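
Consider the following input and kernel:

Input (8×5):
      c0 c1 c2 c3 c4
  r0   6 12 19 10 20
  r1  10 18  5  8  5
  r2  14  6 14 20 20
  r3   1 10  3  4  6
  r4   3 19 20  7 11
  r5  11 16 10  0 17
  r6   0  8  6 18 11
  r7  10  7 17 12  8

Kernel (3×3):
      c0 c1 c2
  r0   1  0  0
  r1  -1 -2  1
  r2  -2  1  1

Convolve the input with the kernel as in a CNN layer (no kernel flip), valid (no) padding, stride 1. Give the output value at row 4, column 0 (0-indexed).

-16

The receptive field on the input at this output position is [3 19 20 / 11 16 10 / 0 8 6]. Elementwise product with the kernel and sum: 3·1 + 11·-1 + 16·-2 + 10·1 + 0·-2 + 8·1 + 6·1.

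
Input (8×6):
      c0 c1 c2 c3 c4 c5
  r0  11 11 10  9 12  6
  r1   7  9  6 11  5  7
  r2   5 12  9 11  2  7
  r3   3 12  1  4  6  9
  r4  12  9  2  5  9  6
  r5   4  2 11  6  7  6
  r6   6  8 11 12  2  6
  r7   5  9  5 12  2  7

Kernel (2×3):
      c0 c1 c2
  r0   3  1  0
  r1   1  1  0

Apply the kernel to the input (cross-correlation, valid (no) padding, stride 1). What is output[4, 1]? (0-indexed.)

42

The receptive field on the input at this output position is [9 2 5 / 2 11 6]. Elementwise product with the kernel and sum: 9·3 + 2·1 + 2·1 + 11·1.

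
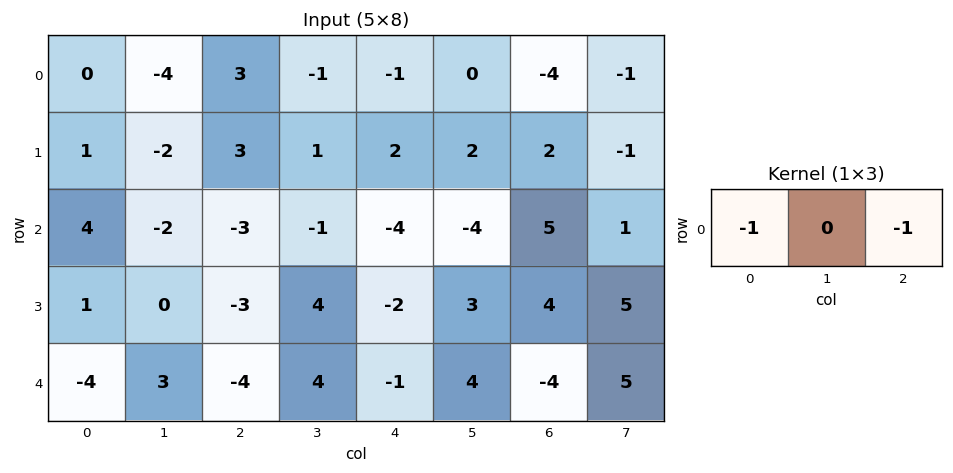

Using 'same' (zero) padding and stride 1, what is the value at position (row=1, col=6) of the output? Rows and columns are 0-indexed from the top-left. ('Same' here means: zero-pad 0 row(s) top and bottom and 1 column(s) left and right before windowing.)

-1

The receptive field on the zero-padded input at this output position is [2 2 -1]. Elementwise product with the kernel and sum: 2·-1 + -1·-1.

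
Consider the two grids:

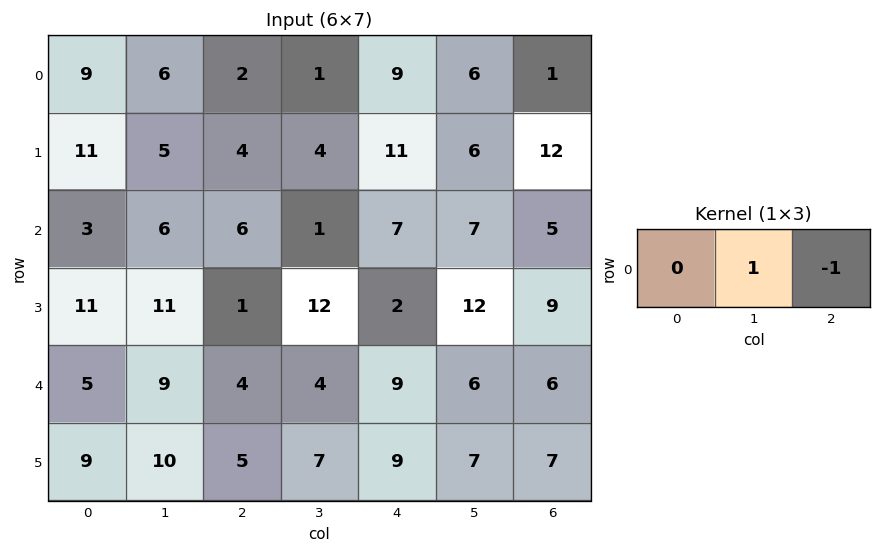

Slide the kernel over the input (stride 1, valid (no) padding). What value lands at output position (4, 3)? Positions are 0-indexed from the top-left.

3

The receptive field on the input at this output position is [4 9 6]. Elementwise product with the kernel and sum: 9·1 + 6·-1.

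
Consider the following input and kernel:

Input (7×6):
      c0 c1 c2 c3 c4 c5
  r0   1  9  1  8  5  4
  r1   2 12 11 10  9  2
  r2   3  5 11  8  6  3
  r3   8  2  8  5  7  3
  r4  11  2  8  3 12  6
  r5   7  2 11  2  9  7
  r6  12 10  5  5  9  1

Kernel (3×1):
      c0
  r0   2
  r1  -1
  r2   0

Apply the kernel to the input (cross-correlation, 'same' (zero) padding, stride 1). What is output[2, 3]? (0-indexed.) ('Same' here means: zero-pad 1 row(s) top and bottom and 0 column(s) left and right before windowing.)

12

The receptive field on the zero-padded input at this output position is [10 / 8 / 5]. Elementwise product with the kernel and sum: 10·2 + 8·-1.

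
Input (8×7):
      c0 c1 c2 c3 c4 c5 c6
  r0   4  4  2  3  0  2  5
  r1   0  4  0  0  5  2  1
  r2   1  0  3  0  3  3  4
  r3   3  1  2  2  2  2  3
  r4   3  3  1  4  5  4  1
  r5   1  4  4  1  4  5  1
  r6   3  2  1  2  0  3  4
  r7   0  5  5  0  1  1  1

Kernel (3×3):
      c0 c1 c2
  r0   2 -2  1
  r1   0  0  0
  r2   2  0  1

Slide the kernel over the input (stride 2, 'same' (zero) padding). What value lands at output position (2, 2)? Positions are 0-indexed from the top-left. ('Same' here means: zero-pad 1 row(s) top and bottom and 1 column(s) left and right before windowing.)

The receptive field on the zero-padded input at this output position is [2 2 2 / 4 5 4 / 1 4 5]. Elementwise product with the kernel and sum: 2·2 + 2·-2 + 2·1 + 1·2 + 5·1.

9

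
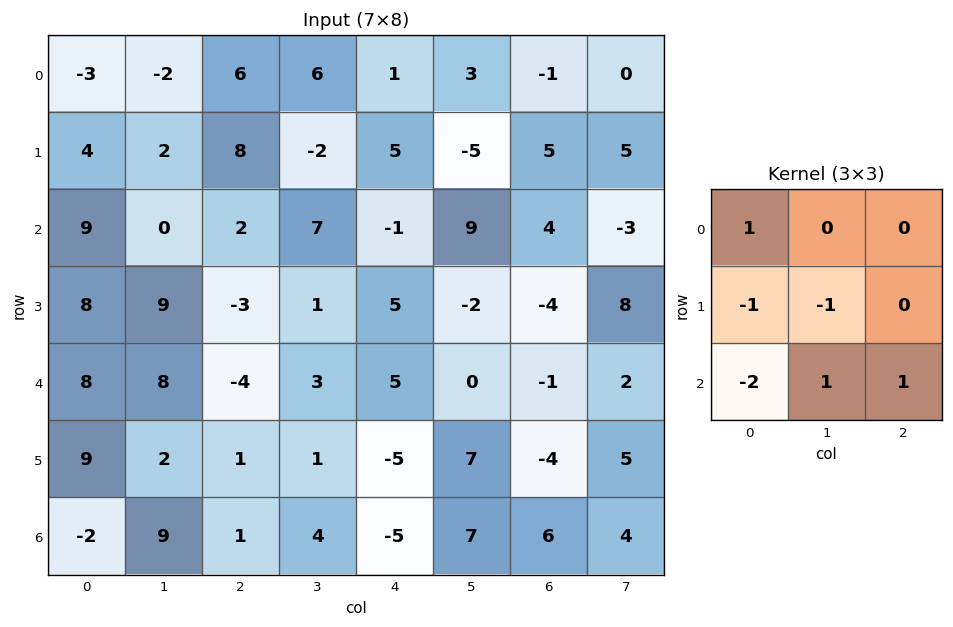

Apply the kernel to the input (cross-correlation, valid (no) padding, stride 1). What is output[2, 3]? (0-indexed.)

0

The receptive field on the input at this output position is [7 -1 9 / 1 5 -2 / 3 5 0]. Elementwise product with the kernel and sum: 7·1 + 1·-1 + 5·-1 + 3·-2 + 5·1 + 0·1.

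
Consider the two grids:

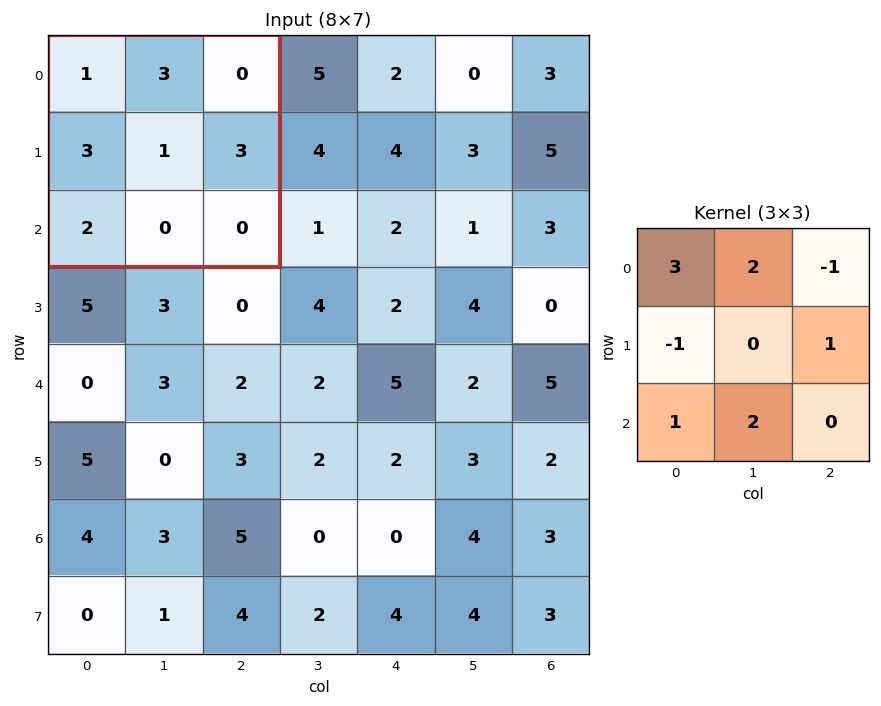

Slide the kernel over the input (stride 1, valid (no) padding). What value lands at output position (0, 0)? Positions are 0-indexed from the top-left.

The receptive field on the input at this output position is [1 3 0 / 3 1 3 / 2 0 0]. Elementwise product with the kernel and sum: 1·3 + 3·2 + 0·-1 + 3·-1 + 3·1 + 2·1 + 0·2.

11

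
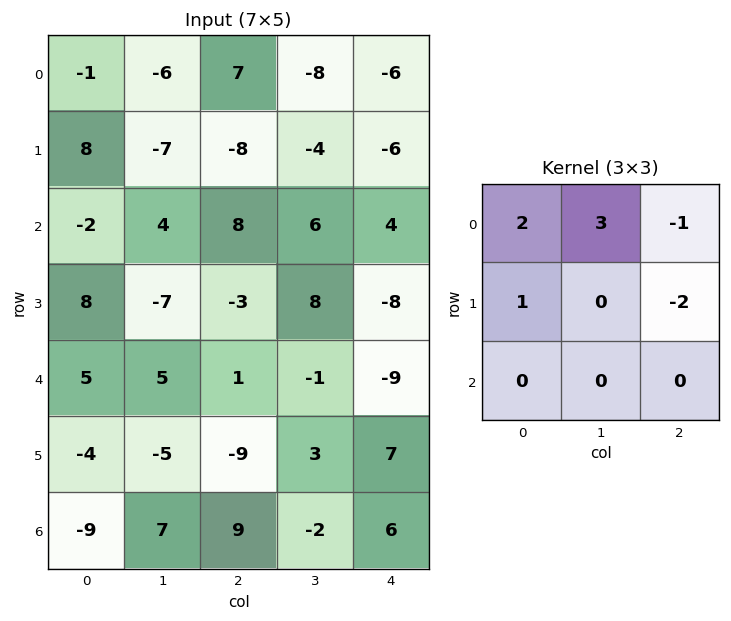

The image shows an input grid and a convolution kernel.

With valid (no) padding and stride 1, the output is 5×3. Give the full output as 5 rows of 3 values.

-3 18 0
-15 -42 -22
14 3 43
1 -24 45
38 3 -15

Output[0,0]: The receptive field on the input at this output position is [-1 -6 7 / 8 -7 -8 / -2 4 8]. Elementwise product with the kernel and sum: -1·2 + -6·3 + 7·-1 + 8·1 + -8·-2.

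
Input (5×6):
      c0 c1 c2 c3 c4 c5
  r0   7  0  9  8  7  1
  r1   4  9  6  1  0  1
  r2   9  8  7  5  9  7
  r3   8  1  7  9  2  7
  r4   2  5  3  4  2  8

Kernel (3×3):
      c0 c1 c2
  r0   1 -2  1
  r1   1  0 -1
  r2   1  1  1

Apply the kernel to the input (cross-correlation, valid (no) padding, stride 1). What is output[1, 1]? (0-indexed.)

18

The receptive field on the input at this output position is [9 6 1 / 8 7 5 / 1 7 9]. Elementwise product with the kernel and sum: 9·1 + 6·-2 + 1·1 + 8·1 + 5·-1 + 1·1 + 7·1 + 9·1.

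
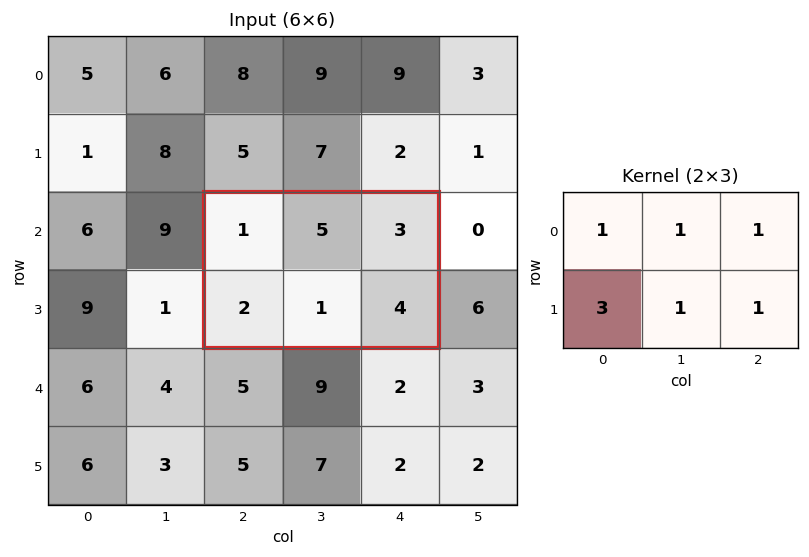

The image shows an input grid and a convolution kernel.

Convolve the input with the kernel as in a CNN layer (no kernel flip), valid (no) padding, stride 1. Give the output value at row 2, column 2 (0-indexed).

20

The receptive field on the input at this output position is [1 5 3 / 2 1 4]. Elementwise product with the kernel and sum: 1·1 + 5·1 + 3·1 + 2·3 + 1·1 + 4·1.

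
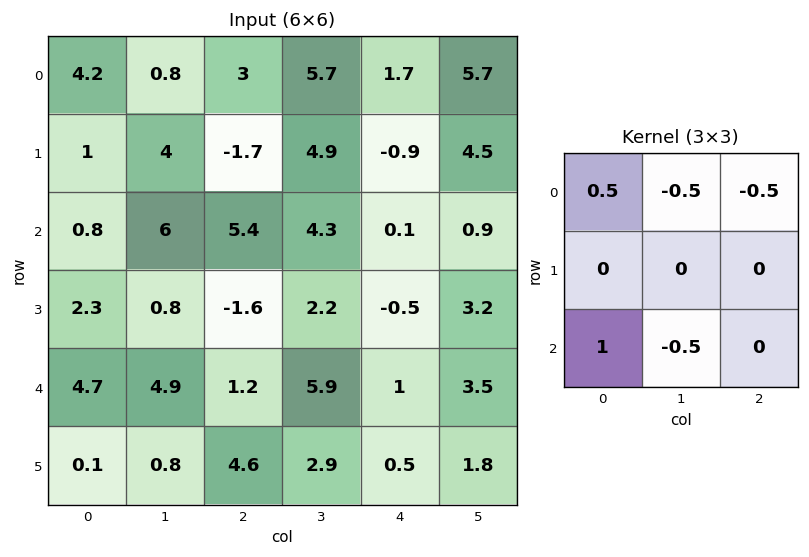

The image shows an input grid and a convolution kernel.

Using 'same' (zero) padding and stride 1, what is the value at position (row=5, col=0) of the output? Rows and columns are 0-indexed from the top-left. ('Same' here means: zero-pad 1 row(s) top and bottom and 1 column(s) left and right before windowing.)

-4.8

The receptive field on the zero-padded input at this output position is [0 4.7 4.9 / 0 0.1 0.8 / 0 0 0]. Elementwise product with the kernel and sum: 0·0.5 + 4.7·-0.5 + 4.9·-0.5 + 0·1 + 0·-0.5.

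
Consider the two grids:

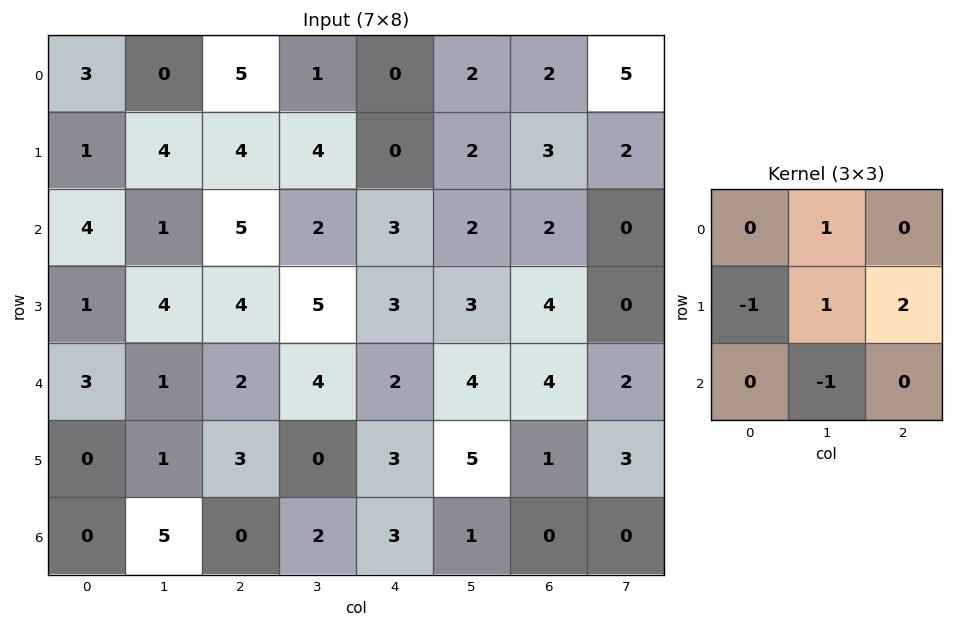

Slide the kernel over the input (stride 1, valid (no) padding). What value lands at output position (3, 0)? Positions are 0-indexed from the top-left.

5

The receptive field on the input at this output position is [1 4 4 / 3 1 2 / 0 1 3]. Elementwise product with the kernel and sum: 4·1 + 3·-1 + 1·1 + 2·2 + 1·-1.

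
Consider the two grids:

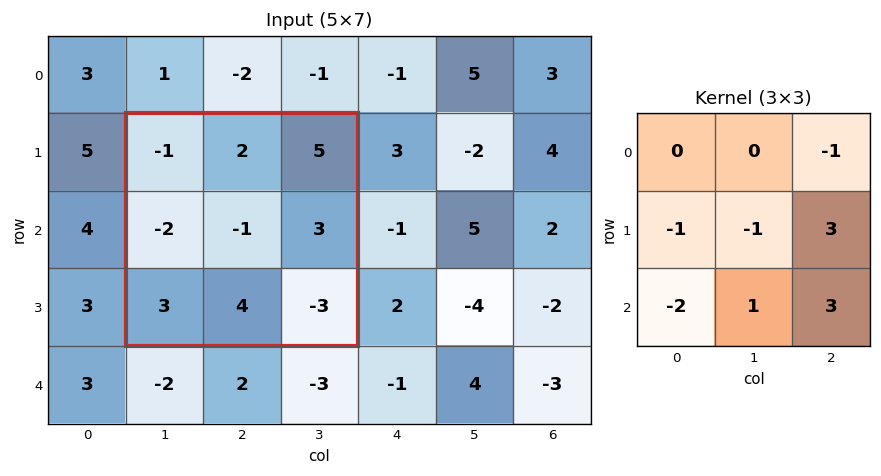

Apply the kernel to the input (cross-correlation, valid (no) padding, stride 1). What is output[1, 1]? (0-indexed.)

The receptive field on the input at this output position is [-1 2 5 / -2 -1 3 / 3 4 -3]. Elementwise product with the kernel and sum: 5·-1 + -2·-1 + -1·-1 + 3·3 + 3·-2 + 4·1 + -3·3.

-4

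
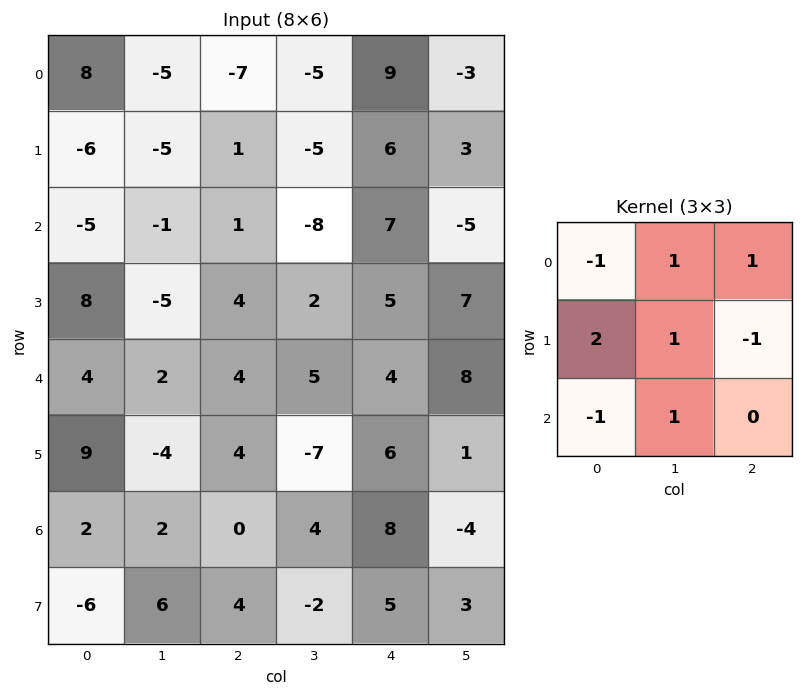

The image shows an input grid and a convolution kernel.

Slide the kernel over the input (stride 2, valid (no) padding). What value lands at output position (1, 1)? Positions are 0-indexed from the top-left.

4

The receptive field on the input at this output position is [1 -8 7 / 4 2 5 / 4 5 4]. Elementwise product with the kernel and sum: 1·-1 + -8·1 + 7·1 + 4·2 + 2·1 + 5·-1 + 4·-1 + 5·1.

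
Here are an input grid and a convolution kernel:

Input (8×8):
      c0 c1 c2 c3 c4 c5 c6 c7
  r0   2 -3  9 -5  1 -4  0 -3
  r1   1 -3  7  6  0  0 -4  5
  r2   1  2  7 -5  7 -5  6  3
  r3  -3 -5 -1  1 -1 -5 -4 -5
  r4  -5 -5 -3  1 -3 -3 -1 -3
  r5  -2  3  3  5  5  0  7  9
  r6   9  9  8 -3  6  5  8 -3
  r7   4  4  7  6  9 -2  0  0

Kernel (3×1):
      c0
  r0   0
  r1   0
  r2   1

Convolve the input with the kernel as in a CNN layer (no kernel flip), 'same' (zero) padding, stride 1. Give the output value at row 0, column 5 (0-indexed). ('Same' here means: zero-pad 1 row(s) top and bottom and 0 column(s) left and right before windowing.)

The receptive field on the zero-padded input at this output position is [0 / -4 / 0]. Elementwise product with the kernel and sum: 0·1.

0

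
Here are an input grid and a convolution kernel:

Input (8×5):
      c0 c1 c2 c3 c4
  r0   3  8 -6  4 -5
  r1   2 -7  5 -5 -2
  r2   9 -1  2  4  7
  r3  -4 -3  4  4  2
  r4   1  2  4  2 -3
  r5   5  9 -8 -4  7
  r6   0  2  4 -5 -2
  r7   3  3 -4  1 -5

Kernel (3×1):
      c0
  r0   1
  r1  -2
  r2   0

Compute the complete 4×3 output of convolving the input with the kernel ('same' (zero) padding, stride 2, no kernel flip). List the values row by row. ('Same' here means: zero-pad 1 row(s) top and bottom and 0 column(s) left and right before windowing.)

-6 12 10
-16 1 -16
-6 -4 8
5 -16 11

Output[0,0]: The receptive field on the zero-padded input at this output position is [0 / 3 / 2]. Elementwise product with the kernel and sum: 0·1 + 3·-2.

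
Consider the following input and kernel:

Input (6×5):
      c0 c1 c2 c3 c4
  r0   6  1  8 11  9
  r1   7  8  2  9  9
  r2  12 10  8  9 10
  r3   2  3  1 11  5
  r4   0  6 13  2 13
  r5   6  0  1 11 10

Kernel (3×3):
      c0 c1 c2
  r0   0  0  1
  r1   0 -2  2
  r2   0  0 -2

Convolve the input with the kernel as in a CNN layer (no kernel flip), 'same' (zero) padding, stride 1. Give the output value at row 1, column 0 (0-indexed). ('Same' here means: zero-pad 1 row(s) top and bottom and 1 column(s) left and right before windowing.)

The receptive field on the zero-padded input at this output position is [0 6 1 / 0 7 8 / 0 12 10]. Elementwise product with the kernel and sum: 1·1 + 7·-2 + 8·2 + 10·-2.

-17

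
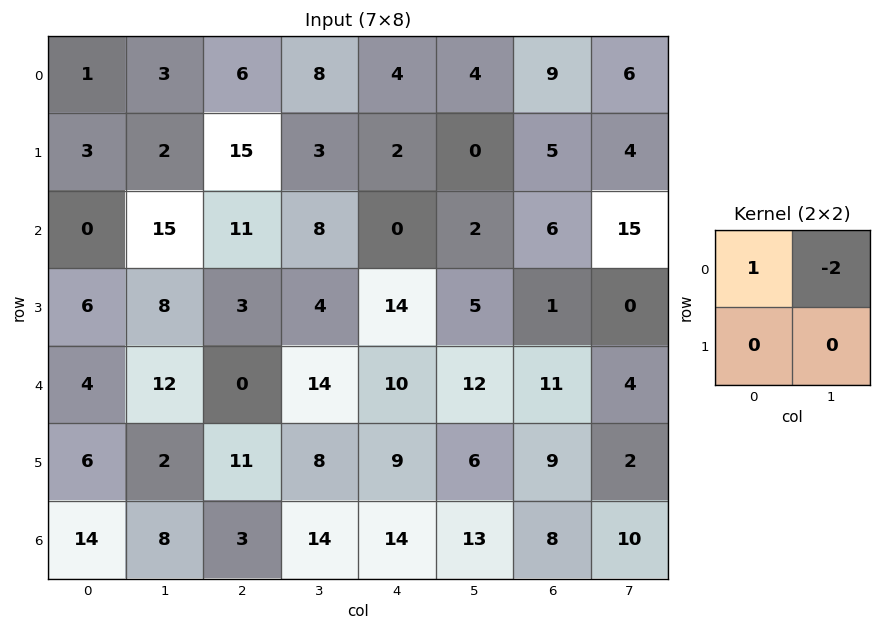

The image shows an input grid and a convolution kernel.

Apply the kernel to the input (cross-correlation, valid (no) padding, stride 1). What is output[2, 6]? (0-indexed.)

The receptive field on the input at this output position is [6 15 / 1 0]. Elementwise product with the kernel and sum: 6·1 + 15·-2.

-24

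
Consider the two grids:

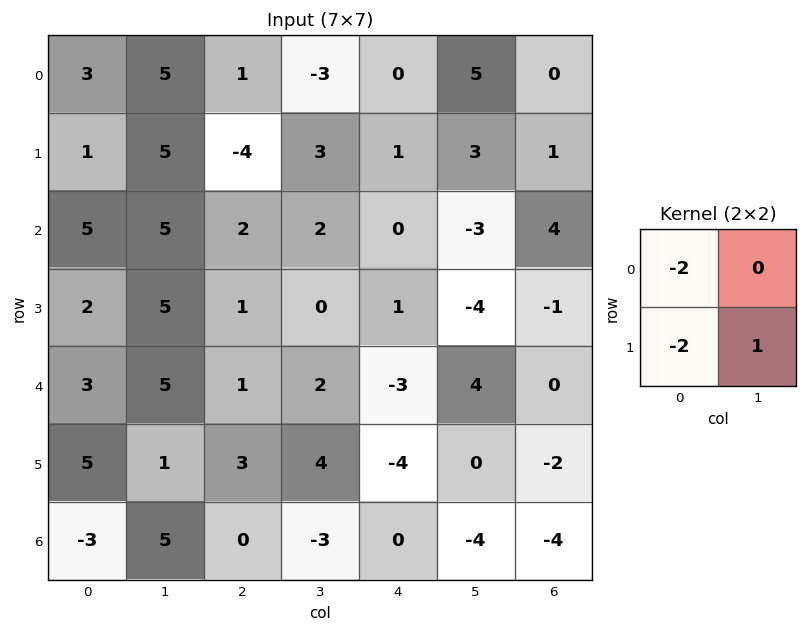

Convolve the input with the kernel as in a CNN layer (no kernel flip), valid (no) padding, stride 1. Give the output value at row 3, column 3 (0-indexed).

The receptive field on the input at this output position is [0 1 / 2 -3]. Elementwise product with the kernel and sum: 0·-2 + 2·-2 + -3·1.

-7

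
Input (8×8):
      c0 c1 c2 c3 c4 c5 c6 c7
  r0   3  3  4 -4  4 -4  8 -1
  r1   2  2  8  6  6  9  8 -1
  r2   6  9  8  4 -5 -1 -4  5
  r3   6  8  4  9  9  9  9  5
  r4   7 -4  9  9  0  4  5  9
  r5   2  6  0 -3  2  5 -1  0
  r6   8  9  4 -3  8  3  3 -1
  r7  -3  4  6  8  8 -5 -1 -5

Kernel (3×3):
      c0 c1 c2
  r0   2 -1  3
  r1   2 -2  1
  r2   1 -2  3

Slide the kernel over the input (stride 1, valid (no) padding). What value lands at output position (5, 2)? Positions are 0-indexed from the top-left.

The receptive field on the input at this output position is [0 -3 2 / 4 -3 8 / 6 8 8]. Elementwise product with the kernel and sum: 0·2 + -3·-1 + 2·3 + 4·2 + -3·-2 + 8·1 + 6·1 + 8·-2 + 8·3.

45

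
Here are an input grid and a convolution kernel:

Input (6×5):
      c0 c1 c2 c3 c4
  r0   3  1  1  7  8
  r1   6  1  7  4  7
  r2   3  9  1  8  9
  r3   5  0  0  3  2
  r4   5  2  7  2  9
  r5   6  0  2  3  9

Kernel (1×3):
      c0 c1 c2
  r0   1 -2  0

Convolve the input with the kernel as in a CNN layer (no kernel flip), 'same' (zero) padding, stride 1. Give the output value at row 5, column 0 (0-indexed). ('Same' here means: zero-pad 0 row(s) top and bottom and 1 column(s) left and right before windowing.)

-12

The receptive field on the zero-padded input at this output position is [0 6 0]. Elementwise product with the kernel and sum: 0·1 + 6·-2.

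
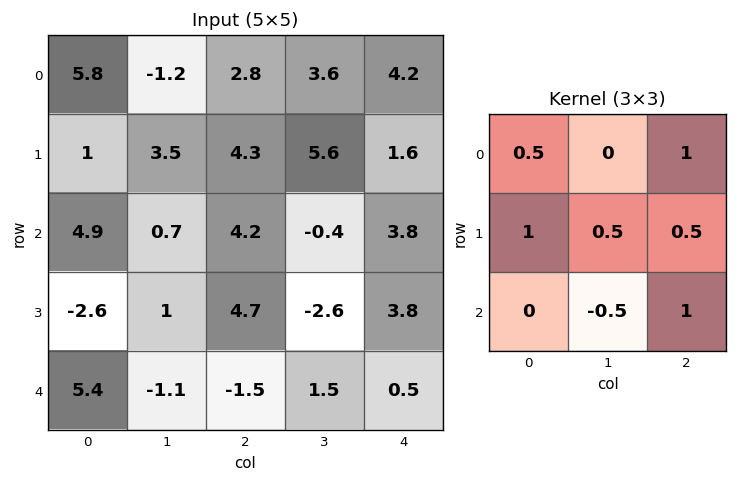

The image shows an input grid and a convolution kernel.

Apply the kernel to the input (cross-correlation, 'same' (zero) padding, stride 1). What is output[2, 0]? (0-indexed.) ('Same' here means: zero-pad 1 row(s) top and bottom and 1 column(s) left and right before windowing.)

8.6

The receptive field on the zero-padded input at this output position is [0 1 3.5 / 0 4.9 0.7 / 0 -2.6 1]. Elementwise product with the kernel and sum: 0·0.5 + 3.5·1 + 0·1 + 4.9·0.5 + 0.7·0.5 + -2.6·-0.5 + 1·1.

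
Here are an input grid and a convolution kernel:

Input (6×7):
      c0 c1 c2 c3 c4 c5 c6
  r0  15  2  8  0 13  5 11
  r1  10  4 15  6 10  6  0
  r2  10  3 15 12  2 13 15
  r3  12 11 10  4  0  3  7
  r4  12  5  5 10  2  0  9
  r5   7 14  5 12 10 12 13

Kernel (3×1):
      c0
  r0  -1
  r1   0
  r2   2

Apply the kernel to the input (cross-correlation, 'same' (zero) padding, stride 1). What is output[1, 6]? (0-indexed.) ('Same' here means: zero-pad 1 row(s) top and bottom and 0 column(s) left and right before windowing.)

19

The receptive field on the zero-padded input at this output position is [11 / 0 / 15]. Elementwise product with the kernel and sum: 11·-1 + 15·2.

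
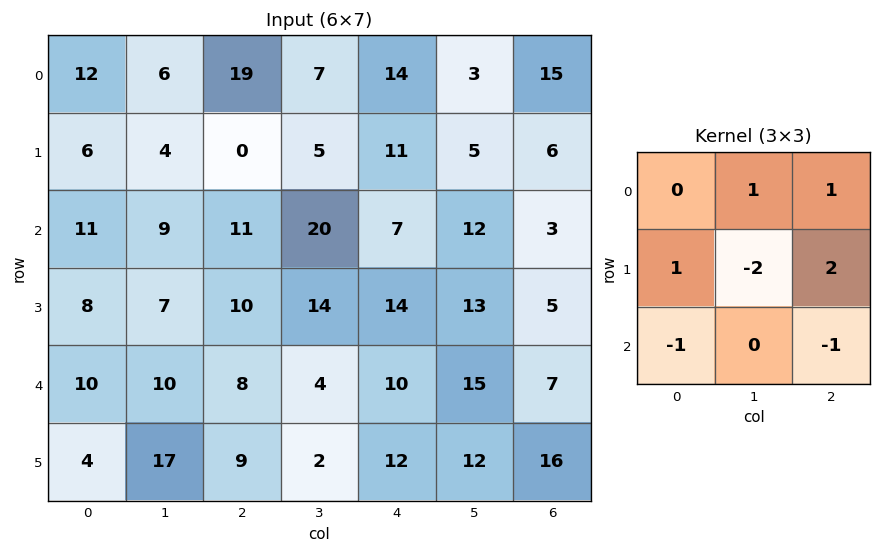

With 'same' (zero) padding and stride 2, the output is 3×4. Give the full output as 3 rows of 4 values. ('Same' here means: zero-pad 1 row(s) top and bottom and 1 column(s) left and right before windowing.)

Output[0,0]: The receptive field on the zero-padded input at this output position is [0 0 0 / 0 12 6 / 0 6 4]. Elementwise product with the kernel and sum: 0·1 + 0·1 + 0·1 + 12·-2 + 6·2 + 0·-1 + 4·-1.
Output[0,1]: The receptive field on the zero-padded input at this output position is [0 0 0 / 6 19 7 / 4 0 5]. Elementwise product with the kernel and sum: 0·1 + 0·1 + 6·1 + 19·-2 + 7·2 + 4·-1 + 5·-1.

-16 -27 -25 -32
-1 11 19 -1
-2 7 27 -6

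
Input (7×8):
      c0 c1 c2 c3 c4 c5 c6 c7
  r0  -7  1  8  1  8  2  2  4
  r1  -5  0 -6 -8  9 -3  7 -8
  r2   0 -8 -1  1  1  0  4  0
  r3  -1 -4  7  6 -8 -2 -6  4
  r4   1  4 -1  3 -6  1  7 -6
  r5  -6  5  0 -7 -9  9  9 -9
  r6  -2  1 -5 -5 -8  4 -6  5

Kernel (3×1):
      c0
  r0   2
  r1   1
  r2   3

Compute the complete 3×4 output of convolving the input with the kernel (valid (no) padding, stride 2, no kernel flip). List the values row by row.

Output[0,0]: The receptive field on the input at this output position is [-7 / -5 / 0]. Elementwise product with the kernel and sum: -7·2 + -5·1 + 0·3.
Output[0,1]: The receptive field on the input at this output position is [8 / -6 / -1]. Elementwise product with the kernel and sum: 8·2 + -6·1 + -1·3.

-19 7 28 23
2 2 -24 23
-10 -17 -45 5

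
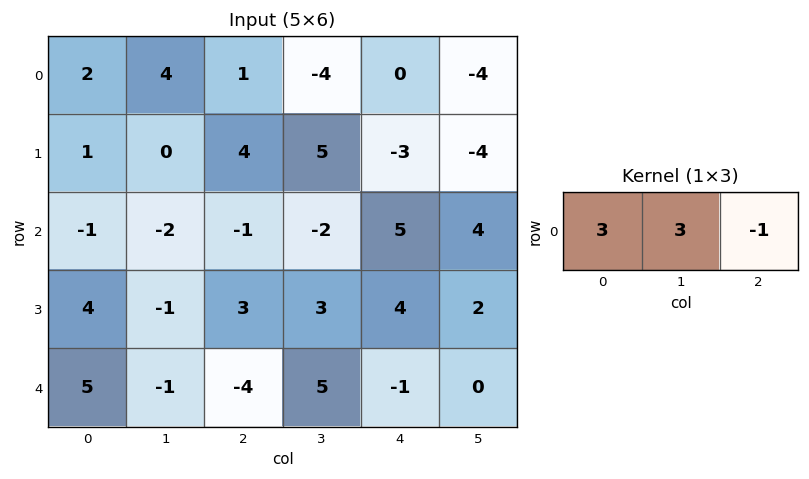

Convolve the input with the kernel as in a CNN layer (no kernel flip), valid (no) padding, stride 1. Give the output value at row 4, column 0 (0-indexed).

The receptive field on the input at this output position is [5 -1 -4]. Elementwise product with the kernel and sum: 5·3 + -1·3 + -4·-1.

16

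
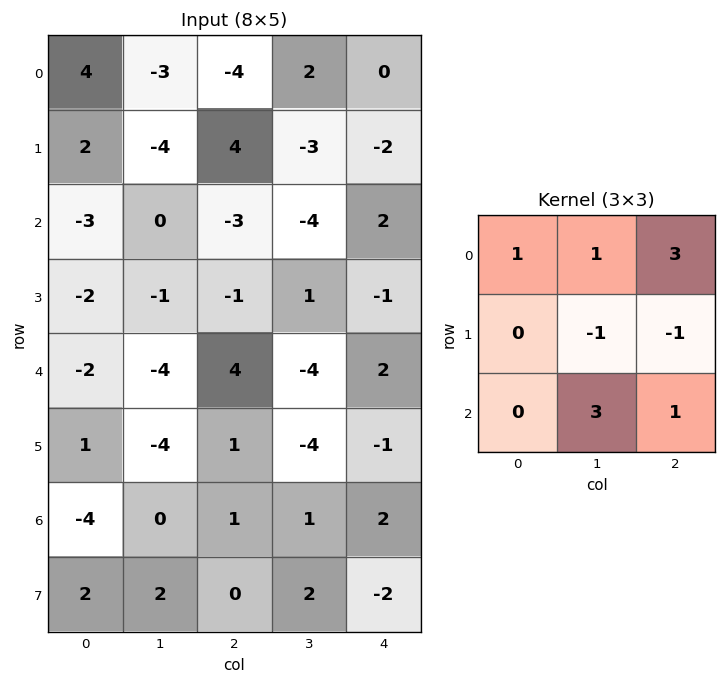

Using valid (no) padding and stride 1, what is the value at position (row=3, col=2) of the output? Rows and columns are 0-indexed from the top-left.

-14

The receptive field on the input at this output position is [-1 1 -1 / 4 -4 2 / 1 -4 -1]. Elementwise product with the kernel and sum: -1·1 + 1·1 + -1·3 + -4·-1 + 2·-1 + -4·3 + -1·1.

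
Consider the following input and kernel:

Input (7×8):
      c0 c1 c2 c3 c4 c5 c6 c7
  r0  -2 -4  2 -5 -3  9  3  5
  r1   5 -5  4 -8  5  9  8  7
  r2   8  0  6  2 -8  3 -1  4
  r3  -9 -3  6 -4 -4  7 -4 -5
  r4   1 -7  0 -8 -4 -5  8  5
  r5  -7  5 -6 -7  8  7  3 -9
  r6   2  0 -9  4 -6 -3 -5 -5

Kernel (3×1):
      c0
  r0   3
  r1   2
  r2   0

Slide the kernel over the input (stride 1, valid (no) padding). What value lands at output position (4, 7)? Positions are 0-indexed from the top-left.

-3

The receptive field on the input at this output position is [5 / -9 / -5]. Elementwise product with the kernel and sum: 5·3 + -9·2.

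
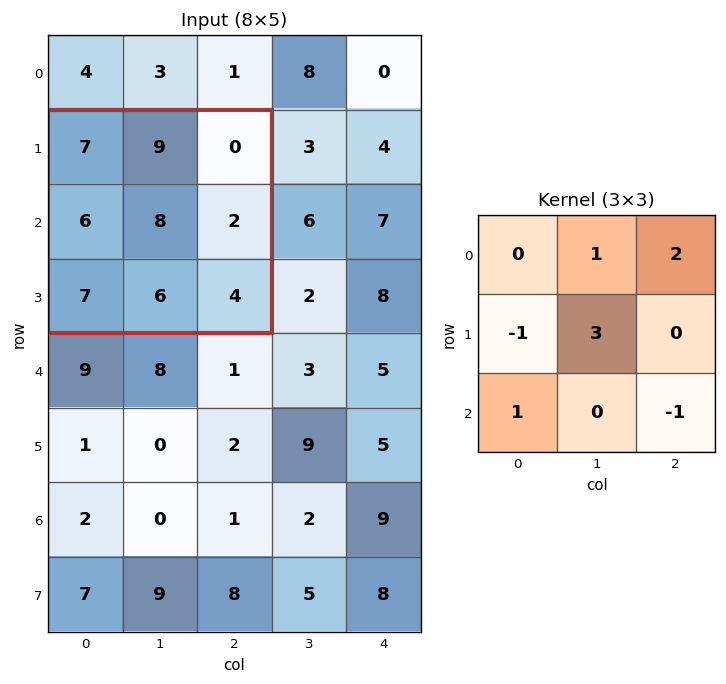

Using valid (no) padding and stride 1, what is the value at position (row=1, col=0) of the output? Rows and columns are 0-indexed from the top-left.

The receptive field on the input at this output position is [7 9 0 / 6 8 2 / 7 6 4]. Elementwise product with the kernel and sum: 9·1 + 0·2 + 6·-1 + 8·3 + 7·1 + 4·-1.

30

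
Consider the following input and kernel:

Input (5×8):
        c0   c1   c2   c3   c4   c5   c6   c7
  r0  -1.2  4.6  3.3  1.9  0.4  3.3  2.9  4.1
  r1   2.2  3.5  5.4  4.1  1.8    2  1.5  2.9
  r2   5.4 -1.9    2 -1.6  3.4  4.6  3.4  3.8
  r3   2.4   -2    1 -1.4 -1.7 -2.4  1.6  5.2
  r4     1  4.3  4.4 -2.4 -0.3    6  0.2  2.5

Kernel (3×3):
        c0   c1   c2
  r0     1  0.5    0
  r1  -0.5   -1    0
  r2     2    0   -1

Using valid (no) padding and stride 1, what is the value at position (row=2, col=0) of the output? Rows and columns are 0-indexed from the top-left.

The receptive field on the input at this output position is [5.4 -1.9 2 / 2.4 -2 1 / 1 4.3 4.4]. Elementwise product with the kernel and sum: 5.4·1 + -1.9·0.5 + 2.4·-0.5 + -2·-1 + 1·2 + 4.4·-1.

2.85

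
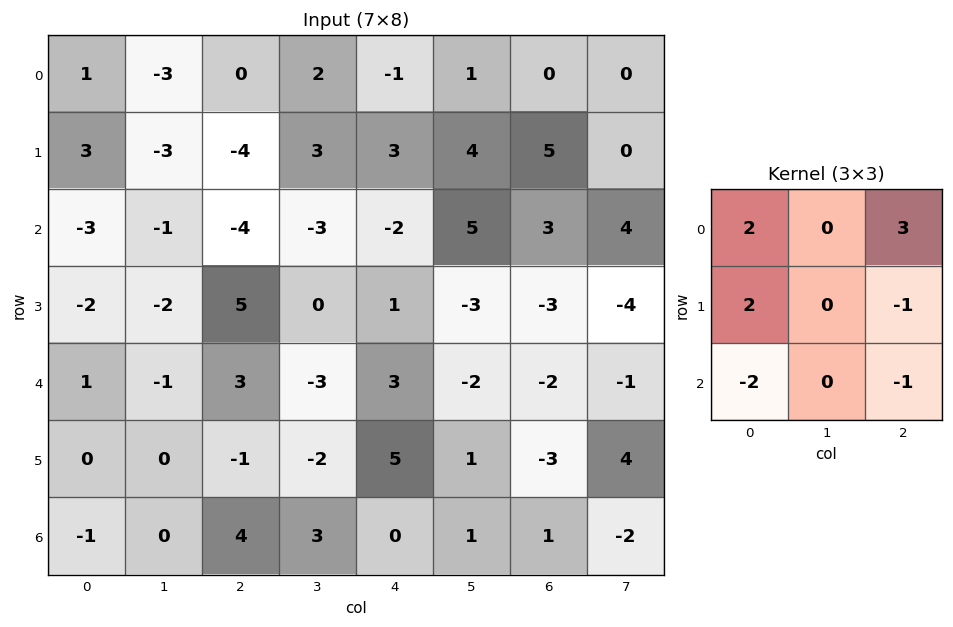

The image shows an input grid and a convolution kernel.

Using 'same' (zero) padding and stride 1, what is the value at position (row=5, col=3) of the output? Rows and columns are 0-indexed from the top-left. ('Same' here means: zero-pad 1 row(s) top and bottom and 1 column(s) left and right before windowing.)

0

The receptive field on the zero-padded input at this output position is [3 -3 3 / -1 -2 5 / 4 3 0]. Elementwise product with the kernel and sum: 3·2 + 3·3 + -1·2 + 5·-1 + 4·-2 + 0·-1.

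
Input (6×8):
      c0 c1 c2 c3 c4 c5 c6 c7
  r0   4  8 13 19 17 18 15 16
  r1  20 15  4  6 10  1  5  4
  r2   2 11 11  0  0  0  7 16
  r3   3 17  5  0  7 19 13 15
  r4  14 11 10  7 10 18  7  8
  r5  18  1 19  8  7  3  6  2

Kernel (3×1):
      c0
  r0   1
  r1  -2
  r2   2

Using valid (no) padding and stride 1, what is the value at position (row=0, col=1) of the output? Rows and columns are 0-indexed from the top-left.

The receptive field on the input at this output position is [8 / 15 / 11]. Elementwise product with the kernel and sum: 8·1 + 15·-2 + 11·2.

0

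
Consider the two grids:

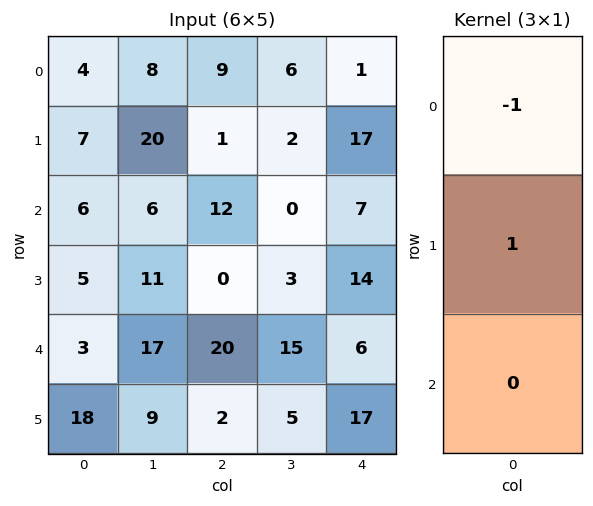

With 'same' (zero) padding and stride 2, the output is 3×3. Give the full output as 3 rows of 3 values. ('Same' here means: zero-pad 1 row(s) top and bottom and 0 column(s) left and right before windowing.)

Output[0,0]: The receptive field on the zero-padded input at this output position is [0 / 4 / 7]. Elementwise product with the kernel and sum: 0·-1 + 4·1.
Output[0,1]: The receptive field on the zero-padded input at this output position is [0 / 9 / 1]. Elementwise product with the kernel and sum: 0·-1 + 9·1.

4 9 1
-1 11 -10
-2 20 -8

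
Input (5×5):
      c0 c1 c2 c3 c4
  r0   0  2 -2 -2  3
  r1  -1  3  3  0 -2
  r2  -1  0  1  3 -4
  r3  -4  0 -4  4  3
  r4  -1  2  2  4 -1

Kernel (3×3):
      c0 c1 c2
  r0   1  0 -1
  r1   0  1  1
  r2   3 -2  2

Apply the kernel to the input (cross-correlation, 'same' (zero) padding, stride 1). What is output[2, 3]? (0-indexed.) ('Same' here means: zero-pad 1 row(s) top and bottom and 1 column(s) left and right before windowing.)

-10

The receptive field on the zero-padded input at this output position is [3 0 -2 / 1 3 -4 / -4 4 3]. Elementwise product with the kernel and sum: 3·1 + -2·-1 + 3·1 + -4·1 + -4·3 + 4·-2 + 3·2.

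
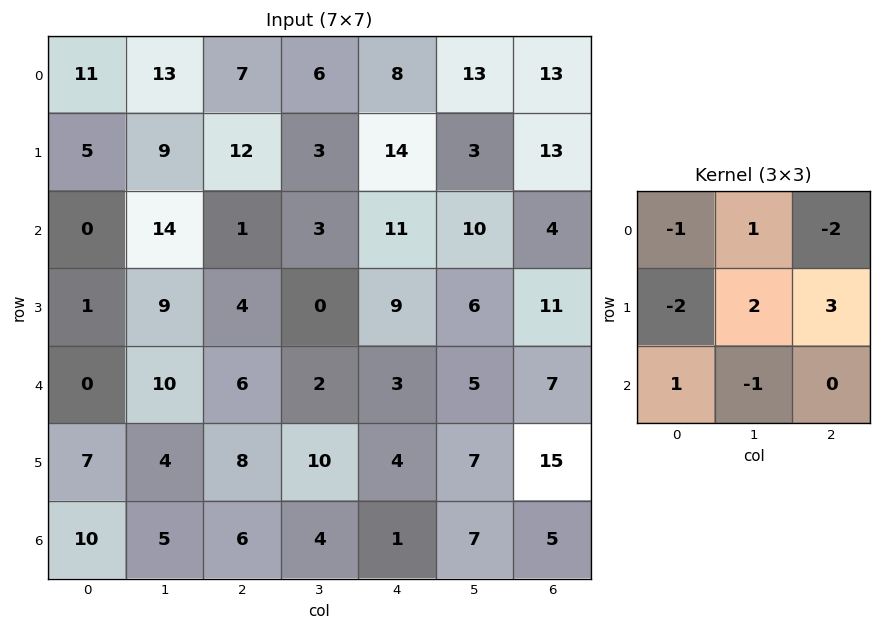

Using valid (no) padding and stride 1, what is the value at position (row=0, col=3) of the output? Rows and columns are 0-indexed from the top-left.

The receptive field on the input at this output position is [6 8 13 / 3 14 3 / 3 11 10]. Elementwise product with the kernel and sum: 6·-1 + 8·1 + 13·-2 + 3·-2 + 14·2 + 3·3 + 3·1 + 11·-1.

-1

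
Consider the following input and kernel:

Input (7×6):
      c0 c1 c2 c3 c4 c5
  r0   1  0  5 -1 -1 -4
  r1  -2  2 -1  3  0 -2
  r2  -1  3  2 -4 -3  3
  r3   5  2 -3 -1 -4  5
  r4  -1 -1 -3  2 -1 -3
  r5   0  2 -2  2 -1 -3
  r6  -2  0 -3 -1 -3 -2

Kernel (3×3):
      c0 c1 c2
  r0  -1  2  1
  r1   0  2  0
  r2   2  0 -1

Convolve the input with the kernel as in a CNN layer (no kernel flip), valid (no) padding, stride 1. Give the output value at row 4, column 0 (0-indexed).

-1

The receptive field on the input at this output position is [-1 -1 -3 / 0 2 -2 / -2 0 -3]. Elementwise product with the kernel and sum: -1·-1 + -1·2 + -3·1 + 2·2 + -2·2 + -3·-1.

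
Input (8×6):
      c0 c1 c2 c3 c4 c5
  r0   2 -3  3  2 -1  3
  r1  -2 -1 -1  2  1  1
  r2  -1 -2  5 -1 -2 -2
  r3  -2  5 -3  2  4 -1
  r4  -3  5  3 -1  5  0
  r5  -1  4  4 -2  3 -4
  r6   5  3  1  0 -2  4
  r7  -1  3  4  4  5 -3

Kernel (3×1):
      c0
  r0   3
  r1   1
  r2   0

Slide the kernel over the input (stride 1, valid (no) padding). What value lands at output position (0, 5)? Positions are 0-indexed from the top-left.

The receptive field on the input at this output position is [3 / 1 / -2]. Elementwise product with the kernel and sum: 3·3 + 1·1.

10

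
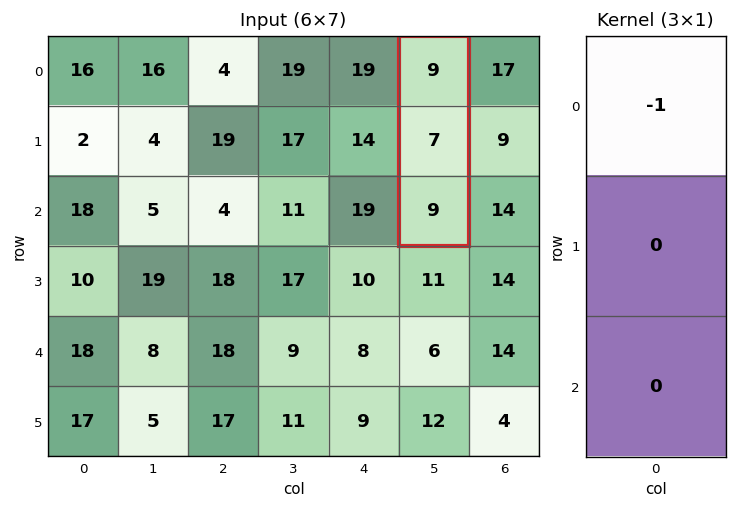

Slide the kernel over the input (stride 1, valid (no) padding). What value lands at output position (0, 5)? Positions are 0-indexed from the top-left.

The receptive field on the input at this output position is [9 / 7 / 9]. Elementwise product with the kernel and sum: 9·-1.

-9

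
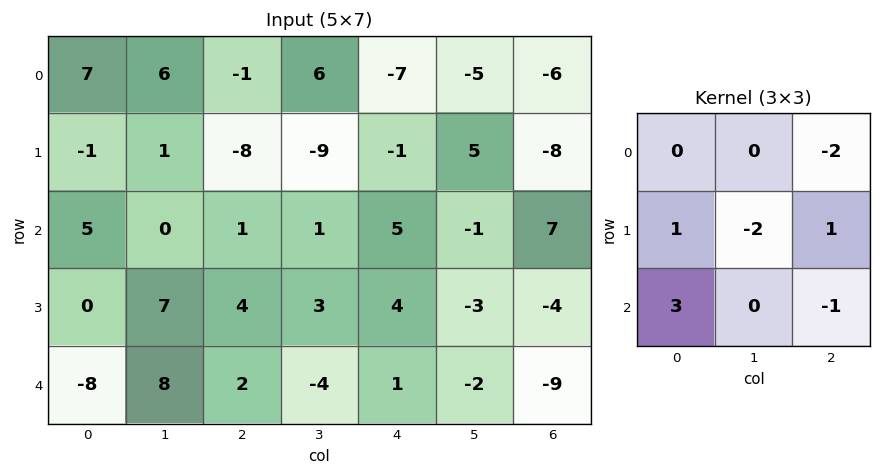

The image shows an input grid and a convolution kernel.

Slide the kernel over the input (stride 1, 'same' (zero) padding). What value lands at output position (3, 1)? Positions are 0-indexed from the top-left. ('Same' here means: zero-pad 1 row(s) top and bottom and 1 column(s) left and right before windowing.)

The receptive field on the zero-padded input at this output position is [5 0 1 / 0 7 4 / -8 8 2]. Elementwise product with the kernel and sum: 1·-2 + 0·1 + 7·-2 + 4·1 + -8·3 + 2·-1.

-38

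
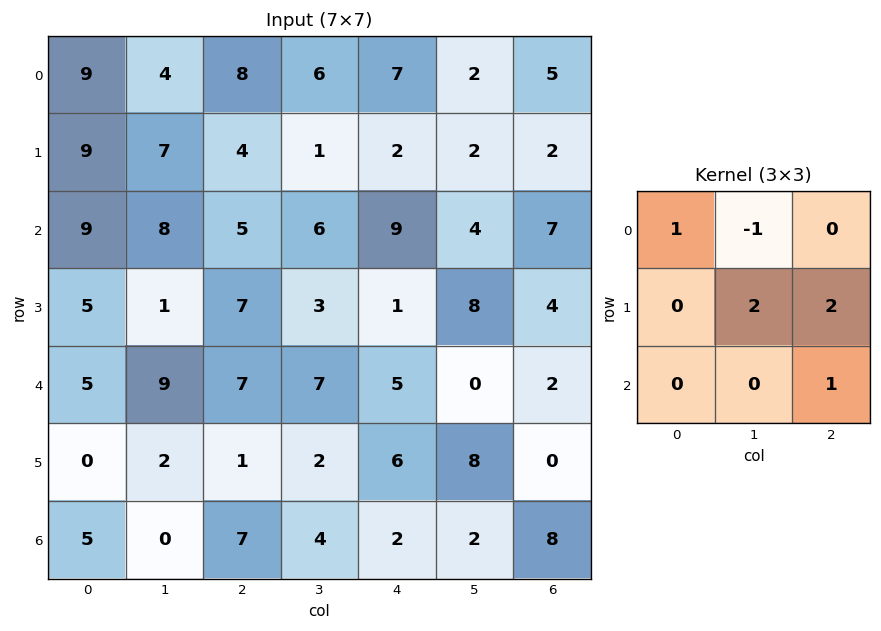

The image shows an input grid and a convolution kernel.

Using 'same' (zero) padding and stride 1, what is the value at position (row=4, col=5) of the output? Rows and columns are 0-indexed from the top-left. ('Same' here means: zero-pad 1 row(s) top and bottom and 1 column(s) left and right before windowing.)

The receptive field on the zero-padded input at this output position is [1 8 4 / 5 0 2 / 6 8 0]. Elementwise product with the kernel and sum: 1·1 + 8·-1 + 0·2 + 2·2 + 0·1.

-3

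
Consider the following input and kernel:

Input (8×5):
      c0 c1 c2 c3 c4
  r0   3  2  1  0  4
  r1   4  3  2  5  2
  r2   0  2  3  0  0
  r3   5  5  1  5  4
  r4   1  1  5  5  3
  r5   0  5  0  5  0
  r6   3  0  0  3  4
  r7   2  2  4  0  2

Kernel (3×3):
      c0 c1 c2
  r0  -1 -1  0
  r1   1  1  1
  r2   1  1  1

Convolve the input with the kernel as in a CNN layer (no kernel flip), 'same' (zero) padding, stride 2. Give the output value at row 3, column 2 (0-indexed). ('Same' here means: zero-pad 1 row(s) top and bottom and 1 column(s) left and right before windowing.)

4

The receptive field on the zero-padded input at this output position is [5 0 0 / 3 4 0 / 0 2 0]. Elementwise product with the kernel and sum: 5·-1 + 0·-1 + 3·1 + 4·1 + 0·1 + 0·1 + 2·1 + 0·1.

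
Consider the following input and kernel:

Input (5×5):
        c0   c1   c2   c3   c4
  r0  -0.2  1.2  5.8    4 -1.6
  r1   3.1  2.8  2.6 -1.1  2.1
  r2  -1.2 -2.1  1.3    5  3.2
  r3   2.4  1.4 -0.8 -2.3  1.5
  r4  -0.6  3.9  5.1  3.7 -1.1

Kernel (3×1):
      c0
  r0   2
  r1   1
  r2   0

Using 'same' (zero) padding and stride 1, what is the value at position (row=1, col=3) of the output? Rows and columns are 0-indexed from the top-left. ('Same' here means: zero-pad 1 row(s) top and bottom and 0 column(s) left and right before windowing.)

The receptive field on the zero-padded input at this output position is [4 / -1.1 / 5]. Elementwise product with the kernel and sum: 4·2 + -1.1·1.

6.9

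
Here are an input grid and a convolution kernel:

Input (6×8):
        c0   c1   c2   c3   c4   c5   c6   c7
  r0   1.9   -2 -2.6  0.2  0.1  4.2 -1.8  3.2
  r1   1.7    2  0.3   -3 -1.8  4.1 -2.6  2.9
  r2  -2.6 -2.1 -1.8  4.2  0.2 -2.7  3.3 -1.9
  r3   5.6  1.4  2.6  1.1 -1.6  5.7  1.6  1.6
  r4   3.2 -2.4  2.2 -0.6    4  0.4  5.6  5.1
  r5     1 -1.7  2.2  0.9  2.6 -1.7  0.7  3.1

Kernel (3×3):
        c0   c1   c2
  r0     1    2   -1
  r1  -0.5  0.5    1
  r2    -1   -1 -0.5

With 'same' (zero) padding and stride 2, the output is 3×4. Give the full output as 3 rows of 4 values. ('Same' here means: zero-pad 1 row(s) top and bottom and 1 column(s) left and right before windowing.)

Output[0,0]: The receptive field on the zero-padded input at this output position is [0 0 0 / 0 1.9 -2 / 0 1.7 2]. Elementwise product with the kernel and sum: 0·1 + 0·2 + 0·-1 + 0·-0.5 + 1.9·0.5 + -2·1 + 0·-1 + 1.7·-1 + 2·-0.5.
Output[0,1]: The receptive field on the zero-padded input at this output position is [0 0 0 / -2 -2.6 0.2 / 2 0.3 -3]. Elementwise product with the kernel and sum: 0·1 + 0·2 + 0·-1 + -2·-0.5 + -2.6·0.5 + 0.2·1 + 2·-1 + 0.3·-1 + -3·-0.5.

-3.75 -0.9 6.9 -2.75
-8.3 5.4 -17.75 -11
8.85 6.25 -7.75 14.45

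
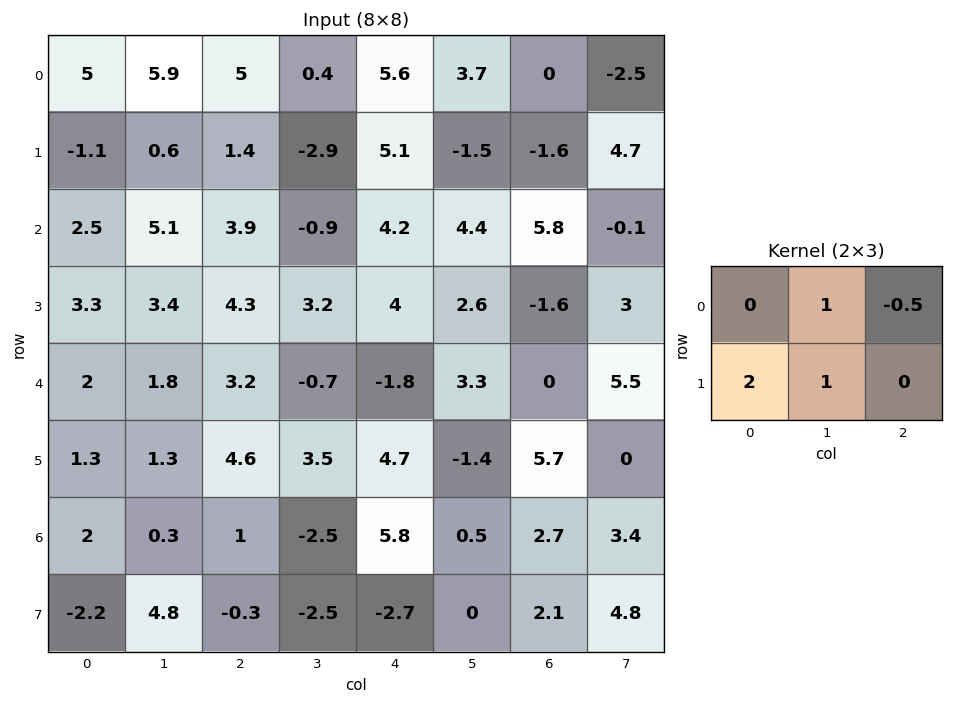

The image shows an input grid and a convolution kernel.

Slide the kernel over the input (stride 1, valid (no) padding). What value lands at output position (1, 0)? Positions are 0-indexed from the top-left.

10

The receptive field on the input at this output position is [-1.1 0.6 1.4 / 2.5 5.1 3.9]. Elementwise product with the kernel and sum: 0.6·1 + 1.4·-0.5 + 2.5·2 + 5.1·1.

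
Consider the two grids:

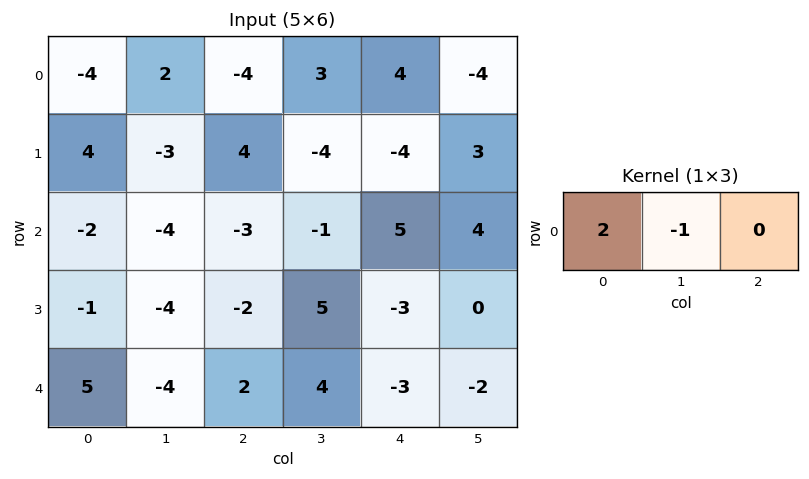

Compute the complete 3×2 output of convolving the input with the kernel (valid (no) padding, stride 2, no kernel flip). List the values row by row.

-10 -11
0 -5
14 0

Output[0,0]: The receptive field on the input at this output position is [-4 2 -4]. Elementwise product with the kernel and sum: -4·2 + 2·-1.
Output[0,1]: The receptive field on the input at this output position is [-4 3 4]. Elementwise product with the kernel and sum: -4·2 + 3·-1.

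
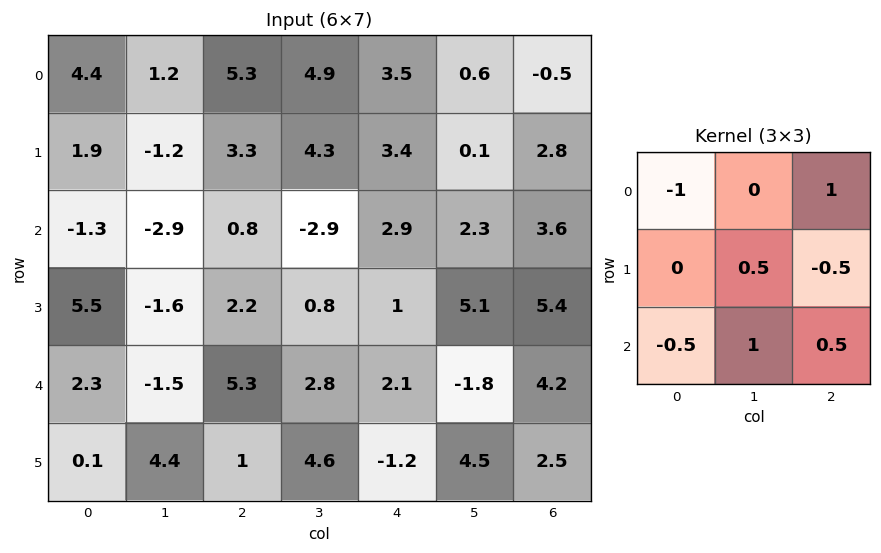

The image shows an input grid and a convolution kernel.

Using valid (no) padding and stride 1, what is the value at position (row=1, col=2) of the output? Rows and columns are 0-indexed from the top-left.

The receptive field on the input at this output position is [3.3 4.3 3.4 / 0.8 -2.9 2.9 / 2.2 0.8 1]. Elementwise product with the kernel and sum: 3.3·-1 + 3.4·1 + -2.9·0.5 + 2.9·-0.5 + 2.2·-0.5 + 0.8·1 + 1·0.5.

-2.6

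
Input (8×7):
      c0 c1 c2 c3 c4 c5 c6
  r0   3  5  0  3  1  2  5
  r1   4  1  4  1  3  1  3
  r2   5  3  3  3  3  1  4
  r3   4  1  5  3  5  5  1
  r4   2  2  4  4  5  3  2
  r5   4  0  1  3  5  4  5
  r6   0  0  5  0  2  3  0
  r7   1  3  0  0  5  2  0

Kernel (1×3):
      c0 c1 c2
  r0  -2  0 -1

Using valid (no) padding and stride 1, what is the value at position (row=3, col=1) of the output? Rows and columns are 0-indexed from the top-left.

The receptive field on the input at this output position is [1 5 3]. Elementwise product with the kernel and sum: 1·-2 + 3·-1.

-5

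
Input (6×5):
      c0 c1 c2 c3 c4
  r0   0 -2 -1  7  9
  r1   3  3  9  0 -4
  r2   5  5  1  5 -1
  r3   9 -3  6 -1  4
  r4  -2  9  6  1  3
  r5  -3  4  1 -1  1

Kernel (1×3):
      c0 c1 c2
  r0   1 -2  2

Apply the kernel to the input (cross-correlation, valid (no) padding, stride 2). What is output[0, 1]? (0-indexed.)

The receptive field on the input at this output position is [-1 7 9]. Elementwise product with the kernel and sum: -1·1 + 7·-2 + 9·2.

3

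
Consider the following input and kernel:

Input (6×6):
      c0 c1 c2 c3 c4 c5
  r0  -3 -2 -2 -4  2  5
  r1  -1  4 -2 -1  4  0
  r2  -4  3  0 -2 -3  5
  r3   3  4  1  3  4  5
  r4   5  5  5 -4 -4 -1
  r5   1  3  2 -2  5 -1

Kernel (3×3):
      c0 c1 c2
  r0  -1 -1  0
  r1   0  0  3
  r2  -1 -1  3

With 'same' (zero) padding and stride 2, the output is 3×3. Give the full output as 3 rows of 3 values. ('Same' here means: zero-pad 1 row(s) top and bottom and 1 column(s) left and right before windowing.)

Output[0,0]: The receptive field on the zero-padded input at this output position is [0 0 0 / 0 -3 -2 / 0 -1 4]. Elementwise product with the kernel and sum: 0·-1 + 0·-1 + -2·3 + 0·-1 + -1·-1 + 4·3.
Output[0,1]: The receptive field on the zero-padded input at this output position is [0 0 0 / -2 -2 -4 / 4 -2 -1]. Elementwise product with the kernel and sum: 0·-1 + 0·-1 + -4·3 + 4·-1 + -2·-1 + -1·3.

7 -17 12
19 -4 20
20 -28 -16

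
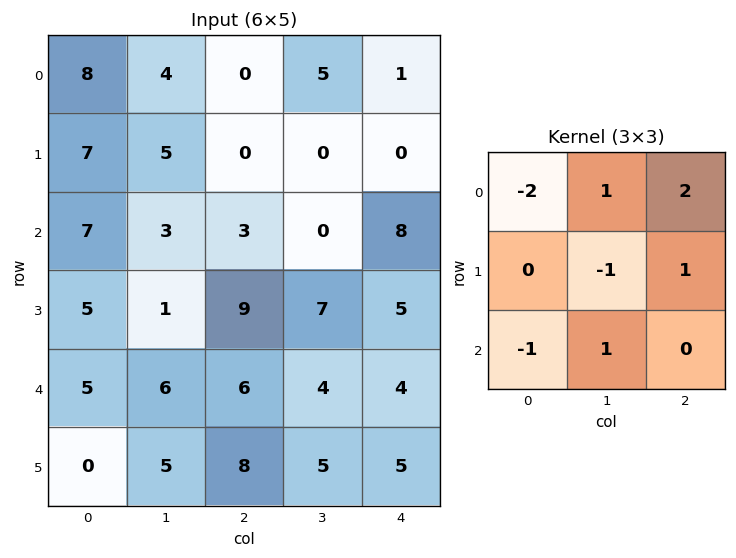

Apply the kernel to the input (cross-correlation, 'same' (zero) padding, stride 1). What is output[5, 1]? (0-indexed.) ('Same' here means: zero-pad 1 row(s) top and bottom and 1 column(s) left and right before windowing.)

11

The receptive field on the zero-padded input at this output position is [5 6 6 / 0 5 8 / 0 0 0]. Elementwise product with the kernel and sum: 5·-2 + 6·1 + 6·2 + 5·-1 + 8·1 + 0·-1 + 0·1.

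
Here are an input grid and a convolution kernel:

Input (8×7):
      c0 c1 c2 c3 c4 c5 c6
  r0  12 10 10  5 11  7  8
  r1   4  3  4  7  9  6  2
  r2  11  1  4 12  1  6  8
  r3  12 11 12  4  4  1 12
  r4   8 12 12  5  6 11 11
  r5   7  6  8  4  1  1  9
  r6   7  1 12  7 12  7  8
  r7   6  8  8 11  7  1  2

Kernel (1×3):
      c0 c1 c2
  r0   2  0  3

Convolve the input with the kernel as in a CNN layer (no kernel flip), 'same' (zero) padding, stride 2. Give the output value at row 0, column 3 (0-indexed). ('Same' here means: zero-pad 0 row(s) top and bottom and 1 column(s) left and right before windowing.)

14

The receptive field on the zero-padded input at this output position is [7 8 0]. Elementwise product with the kernel and sum: 7·2 + 0·3.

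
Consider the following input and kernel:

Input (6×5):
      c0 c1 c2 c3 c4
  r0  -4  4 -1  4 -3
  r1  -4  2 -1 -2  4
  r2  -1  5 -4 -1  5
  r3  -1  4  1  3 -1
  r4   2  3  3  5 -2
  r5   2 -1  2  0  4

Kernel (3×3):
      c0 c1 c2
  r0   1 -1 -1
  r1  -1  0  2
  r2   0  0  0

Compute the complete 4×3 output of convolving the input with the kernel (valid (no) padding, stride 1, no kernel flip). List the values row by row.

Output[0,0]: The receptive field on the input at this output position is [-4 4 -1 / -4 2 -1 / -1 5 -4]. Elementwise product with the kernel and sum: -4·1 + 4·-1 + -1·-1 + -4·-1 + -1·2.
Output[0,1]: The receptive field on the input at this output position is [4 -1 4 / 2 -1 -2 / 5 -4 -1]. Elementwise product with the kernel and sum: 4·1 + -1·-1 + 4·-1 + 2·-1 + -2·2.

-5 -5 7
-12 -2 11
1 12 -11
-2 7 -8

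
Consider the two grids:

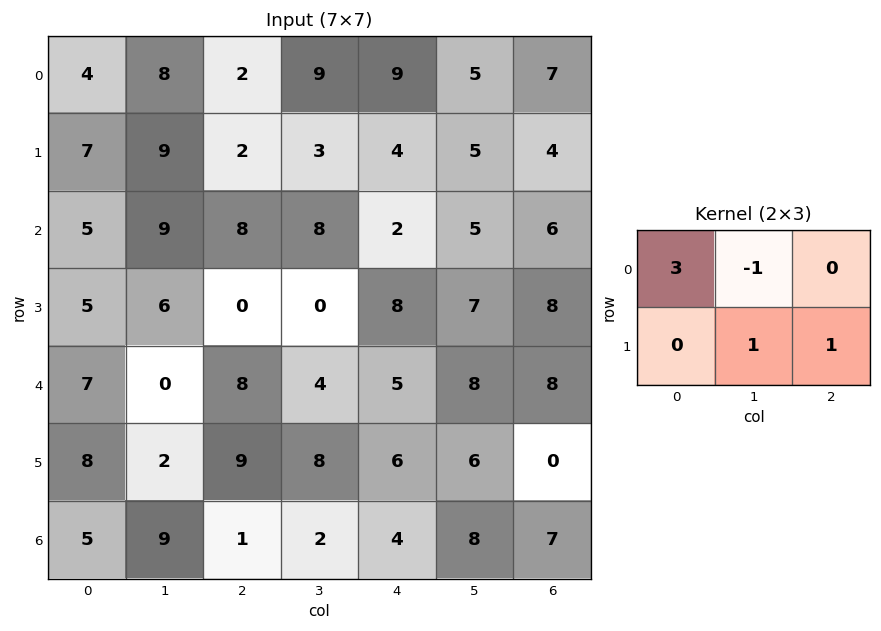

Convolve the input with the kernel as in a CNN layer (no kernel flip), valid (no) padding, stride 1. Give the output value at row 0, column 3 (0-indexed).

The receptive field on the input at this output position is [9 9 5 / 3 4 5]. Elementwise product with the kernel and sum: 9·3 + 9·-1 + 4·1 + 5·1.

27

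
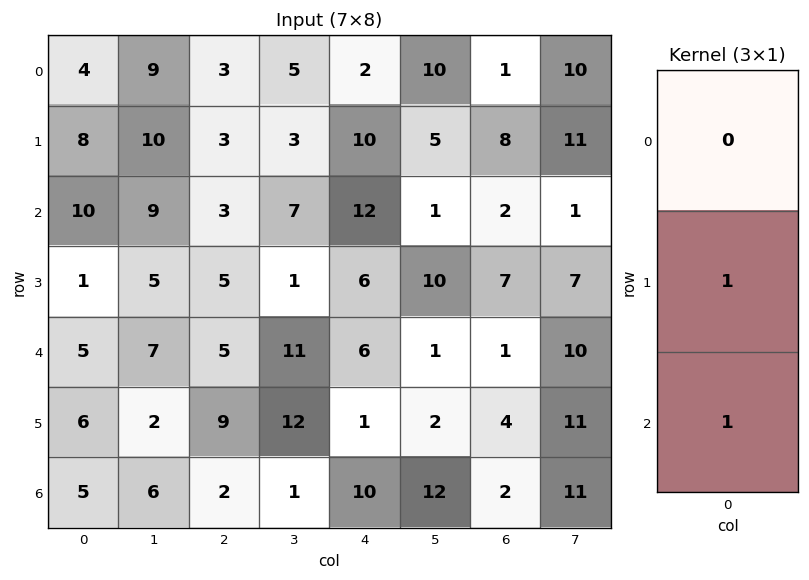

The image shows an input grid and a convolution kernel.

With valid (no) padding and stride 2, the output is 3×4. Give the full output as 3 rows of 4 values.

18 6 22 10
6 10 12 8
11 11 11 6

Output[0,0]: The receptive field on the input at this output position is [4 / 8 / 10]. Elementwise product with the kernel and sum: 8·1 + 10·1.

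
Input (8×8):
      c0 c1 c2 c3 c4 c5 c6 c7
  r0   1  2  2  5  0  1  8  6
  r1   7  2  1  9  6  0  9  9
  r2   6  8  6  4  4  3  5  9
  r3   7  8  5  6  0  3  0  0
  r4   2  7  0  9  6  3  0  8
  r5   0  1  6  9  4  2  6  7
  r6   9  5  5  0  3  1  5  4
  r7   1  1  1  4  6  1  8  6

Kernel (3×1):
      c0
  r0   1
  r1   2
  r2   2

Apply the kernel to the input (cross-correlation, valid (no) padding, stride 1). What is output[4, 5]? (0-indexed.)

9

The receptive field on the input at this output position is [3 / 2 / 1]. Elementwise product with the kernel and sum: 3·1 + 2·2 + 1·2.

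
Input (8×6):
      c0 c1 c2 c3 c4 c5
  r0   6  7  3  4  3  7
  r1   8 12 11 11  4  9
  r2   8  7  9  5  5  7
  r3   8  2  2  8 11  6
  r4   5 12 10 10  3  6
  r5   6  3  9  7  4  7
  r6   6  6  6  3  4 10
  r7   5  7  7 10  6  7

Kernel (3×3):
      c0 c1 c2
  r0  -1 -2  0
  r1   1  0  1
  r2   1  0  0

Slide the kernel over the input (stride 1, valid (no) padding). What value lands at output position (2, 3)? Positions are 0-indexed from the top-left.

9

The receptive field on the input at this output position is [5 5 7 / 8 11 6 / 10 3 6]. Elementwise product with the kernel and sum: 5·-1 + 5·-2 + 8·1 + 6·1 + 10·1.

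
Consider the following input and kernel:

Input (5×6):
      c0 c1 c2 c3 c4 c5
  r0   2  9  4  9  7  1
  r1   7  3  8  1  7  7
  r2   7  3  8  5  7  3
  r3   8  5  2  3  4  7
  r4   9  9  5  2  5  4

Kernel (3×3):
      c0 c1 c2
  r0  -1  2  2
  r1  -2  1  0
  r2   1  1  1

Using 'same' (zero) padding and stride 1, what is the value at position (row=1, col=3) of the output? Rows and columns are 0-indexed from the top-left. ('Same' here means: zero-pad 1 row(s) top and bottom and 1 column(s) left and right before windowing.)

33

The receptive field on the zero-padded input at this output position is [4 9 7 / 8 1 7 / 8 5 7]. Elementwise product with the kernel and sum: 4·-1 + 9·2 + 7·2 + 8·-2 + 1·1 + 8·1 + 5·1 + 7·1.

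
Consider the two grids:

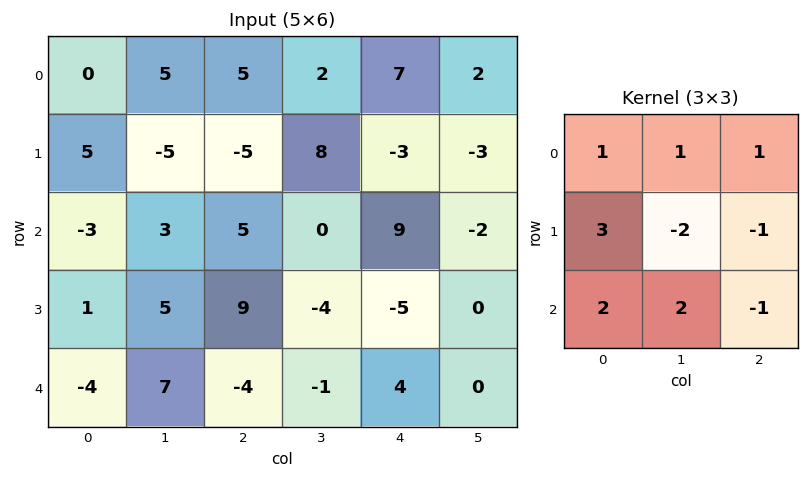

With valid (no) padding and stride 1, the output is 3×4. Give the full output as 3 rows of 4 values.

Output[0,0]: The receptive field on the input at this output position is [0 5 5 / 5 -5 -5 / -3 3 5]. Elementwise product with the kernel and sum: 0·1 + 5·1 + 5·1 + 5·3 + -5·-2 + -5·-1 + -3·2 + 3·2 + 5·-1.

35 15 -13 64
-22 29 21 -32
-1 16 40 11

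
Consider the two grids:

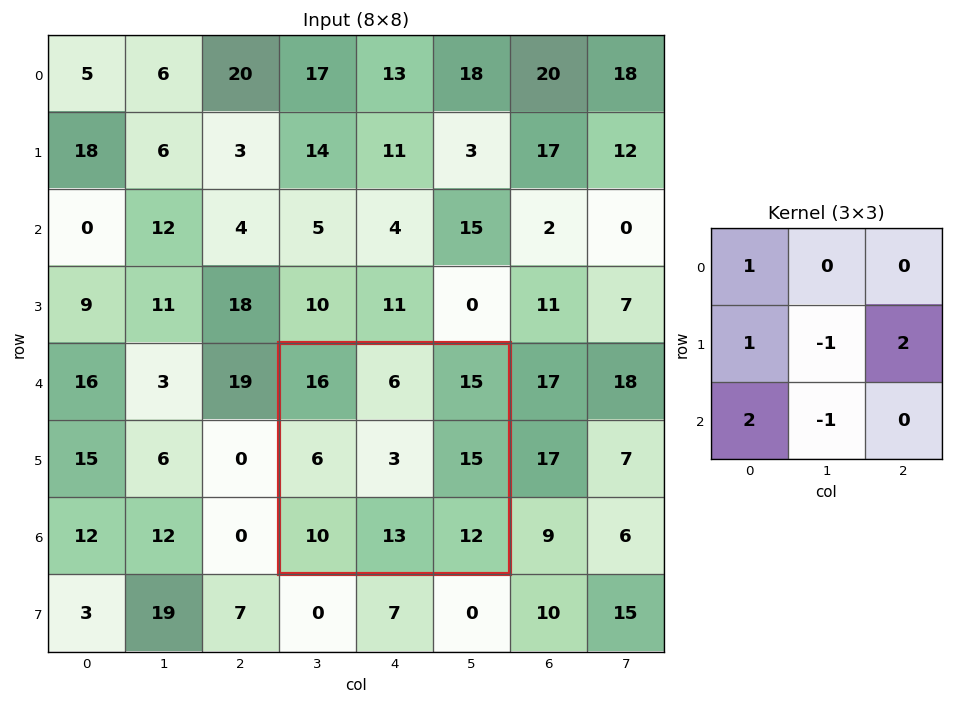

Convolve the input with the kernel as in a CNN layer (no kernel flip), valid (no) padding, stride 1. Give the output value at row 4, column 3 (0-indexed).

The receptive field on the input at this output position is [16 6 15 / 6 3 15 / 10 13 12]. Elementwise product with the kernel and sum: 16·1 + 6·1 + 3·-1 + 15·2 + 10·2 + 13·-1.

56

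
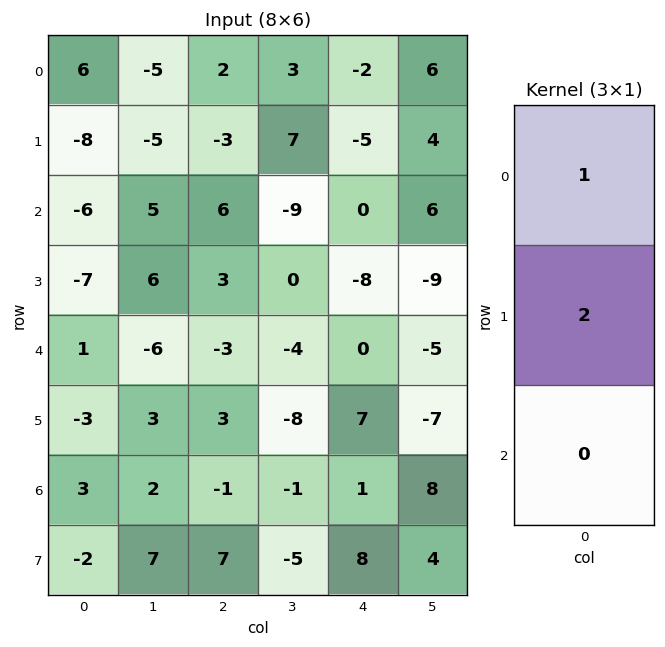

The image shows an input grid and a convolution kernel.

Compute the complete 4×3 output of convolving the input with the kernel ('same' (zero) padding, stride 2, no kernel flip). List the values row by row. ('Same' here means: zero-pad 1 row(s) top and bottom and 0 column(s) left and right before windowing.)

12 4 -4
-20 9 -5
-5 -3 -8
3 1 9

Output[0,0]: The receptive field on the zero-padded input at this output position is [0 / 6 / -8]. Elementwise product with the kernel and sum: 0·1 + 6·2.
Output[0,1]: The receptive field on the zero-padded input at this output position is [0 / 2 / -3]. Elementwise product with the kernel and sum: 0·1 + 2·2.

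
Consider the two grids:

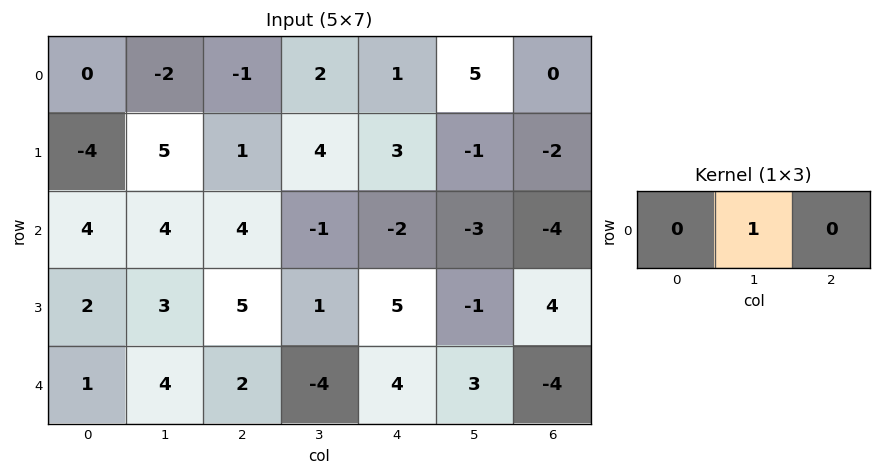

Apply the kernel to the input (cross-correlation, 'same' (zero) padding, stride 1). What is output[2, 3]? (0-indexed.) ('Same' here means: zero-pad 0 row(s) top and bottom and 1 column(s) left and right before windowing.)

The receptive field on the zero-padded input at this output position is [4 -1 -2]. Elementwise product with the kernel and sum: -1·1.

-1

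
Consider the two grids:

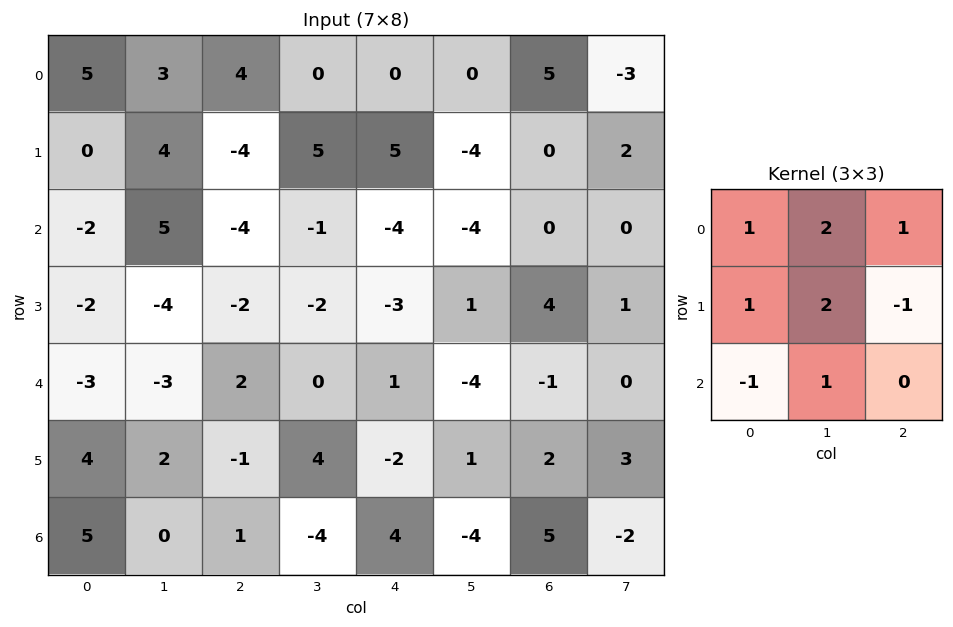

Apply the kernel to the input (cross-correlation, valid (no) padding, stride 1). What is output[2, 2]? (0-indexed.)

The receptive field on the input at this output position is [-4 -1 -4 / -2 -2 -3 / 2 0 1]. Elementwise product with the kernel and sum: -4·1 + -1·2 + -4·1 + -2·1 + -2·2 + -3·-1 + 2·-1 + 0·1.

-15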